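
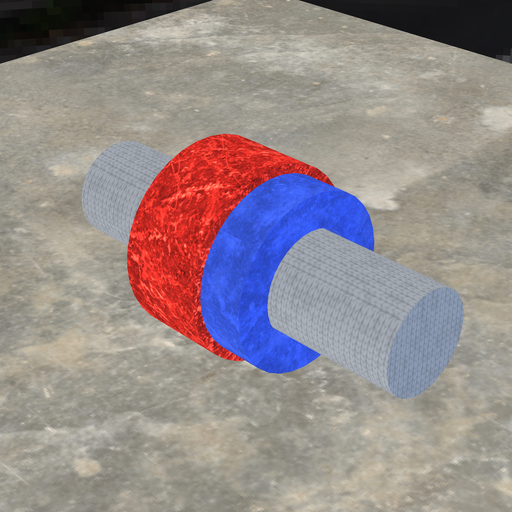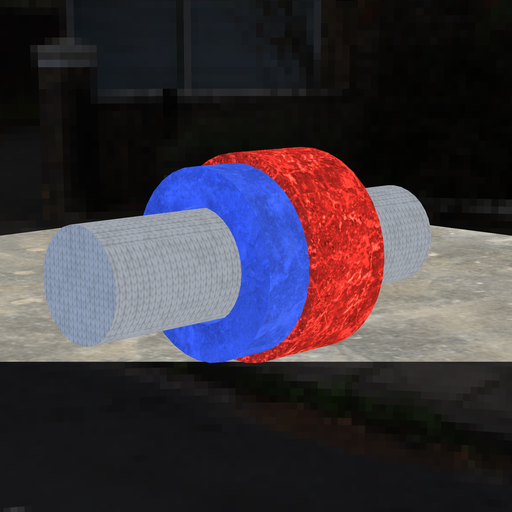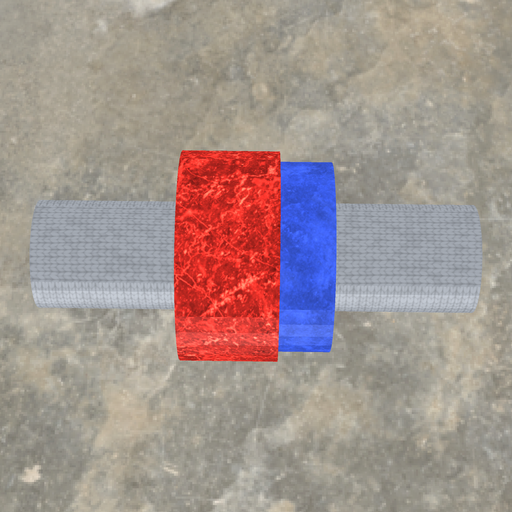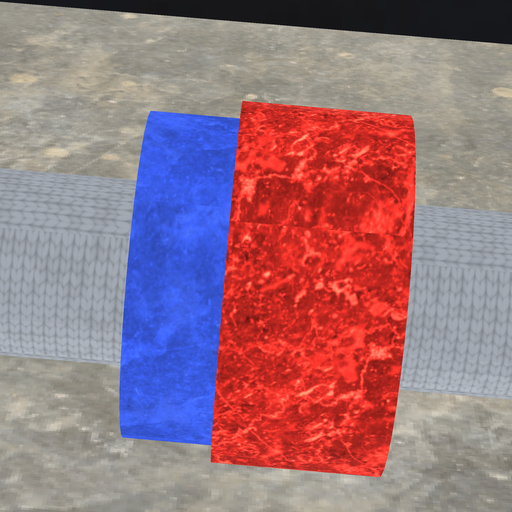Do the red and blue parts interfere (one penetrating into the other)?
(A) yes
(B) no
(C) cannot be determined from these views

(A) yes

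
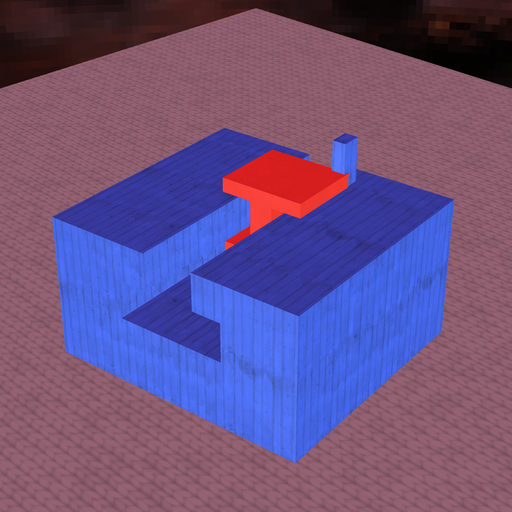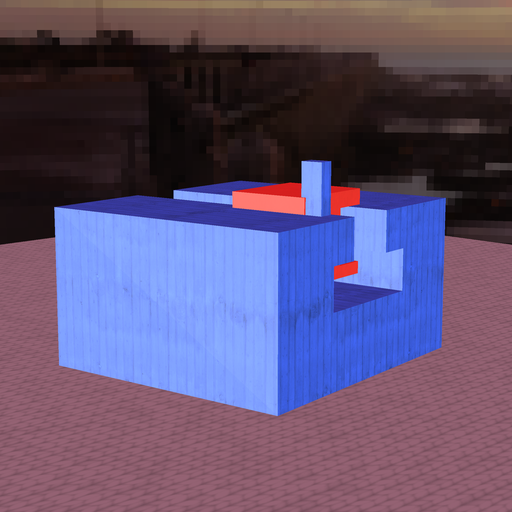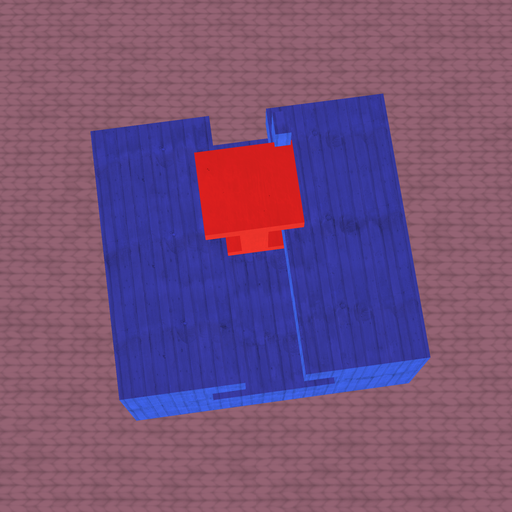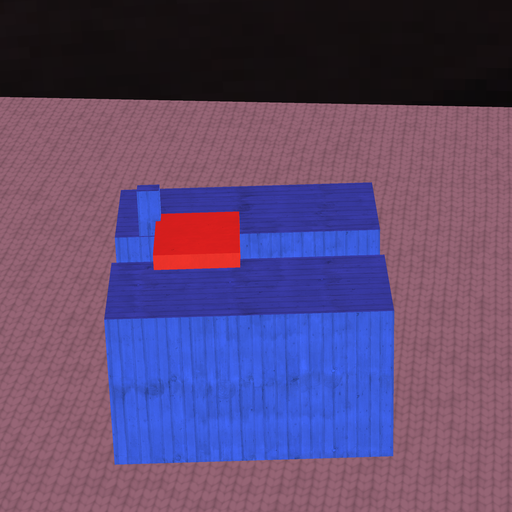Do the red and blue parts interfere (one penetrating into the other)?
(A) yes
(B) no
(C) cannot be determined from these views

(A) yes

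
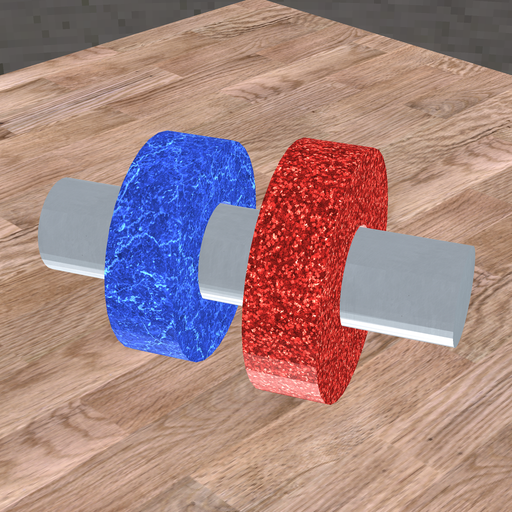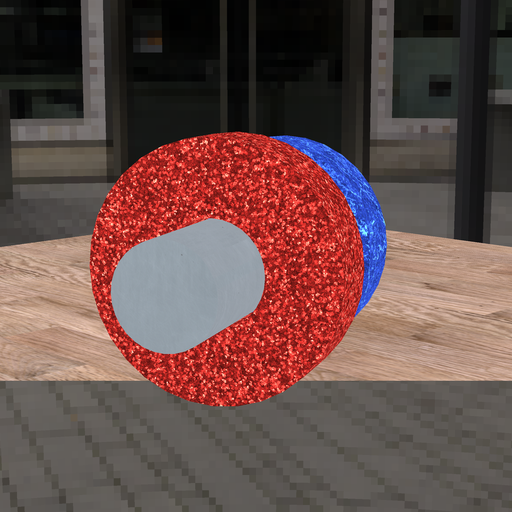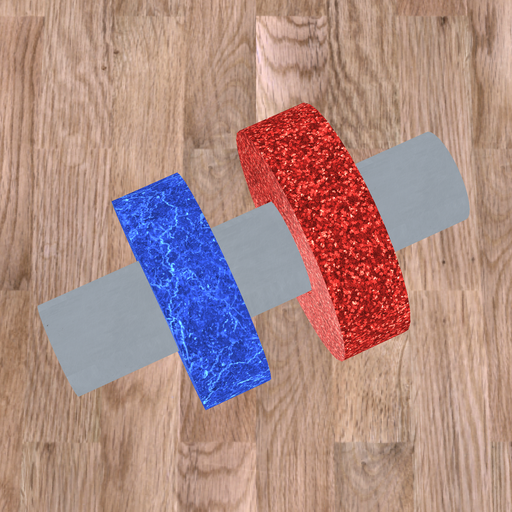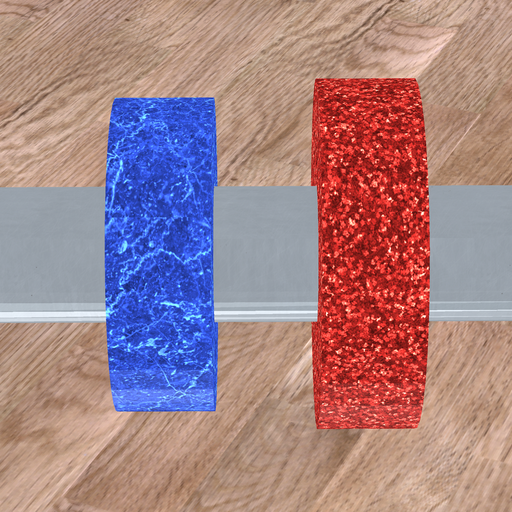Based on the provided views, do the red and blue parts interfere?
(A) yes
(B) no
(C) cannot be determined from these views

(B) no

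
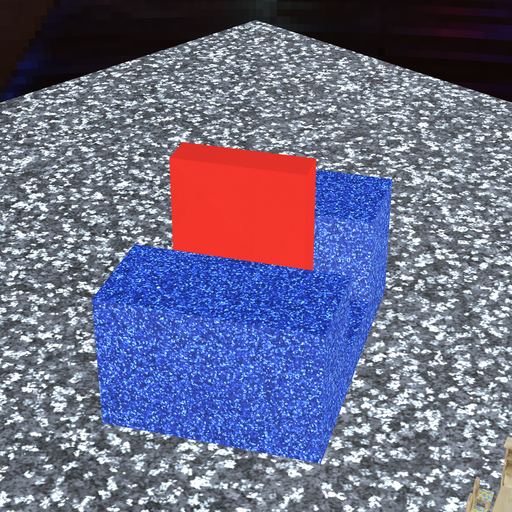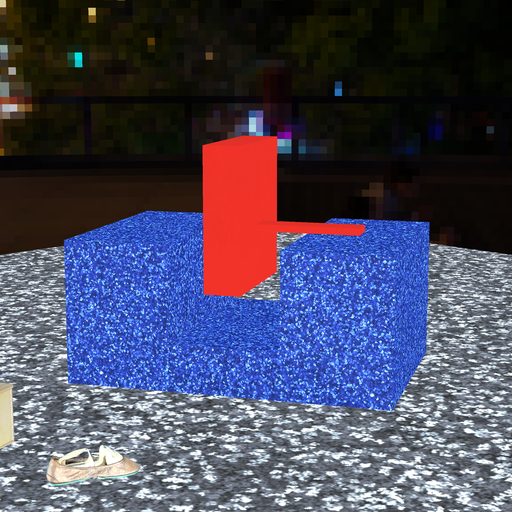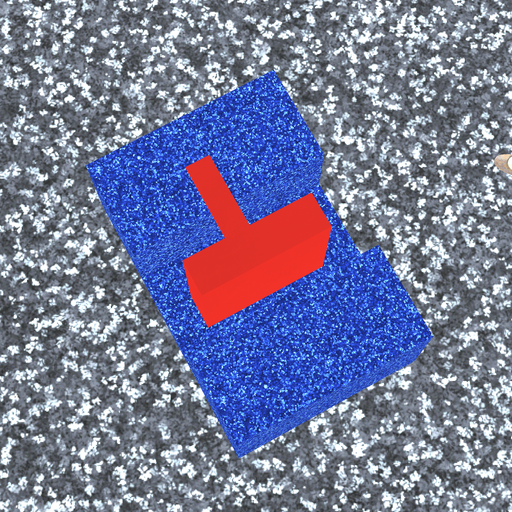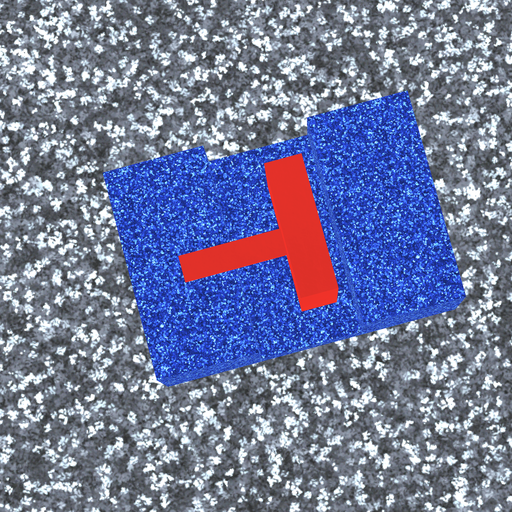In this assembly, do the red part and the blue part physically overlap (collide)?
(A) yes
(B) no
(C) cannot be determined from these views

(B) no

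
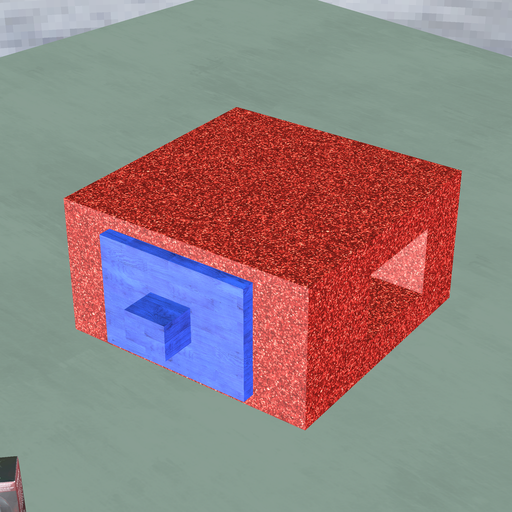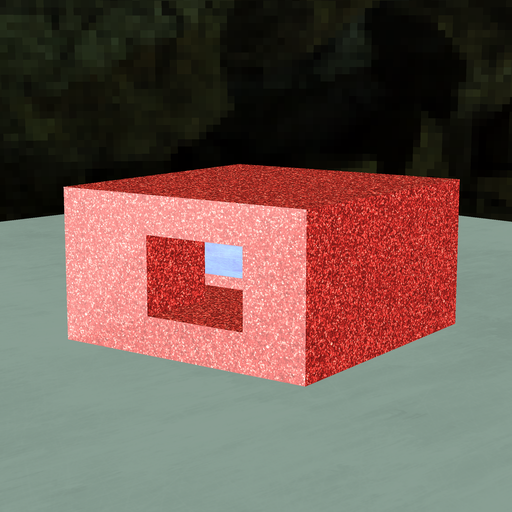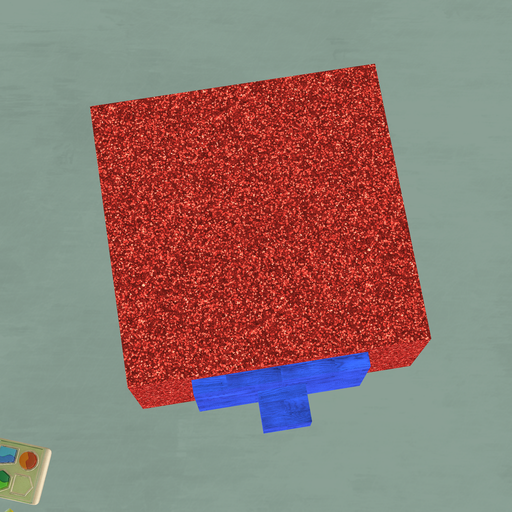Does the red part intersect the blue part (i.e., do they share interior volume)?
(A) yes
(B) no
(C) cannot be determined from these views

(C) cannot be determined from these views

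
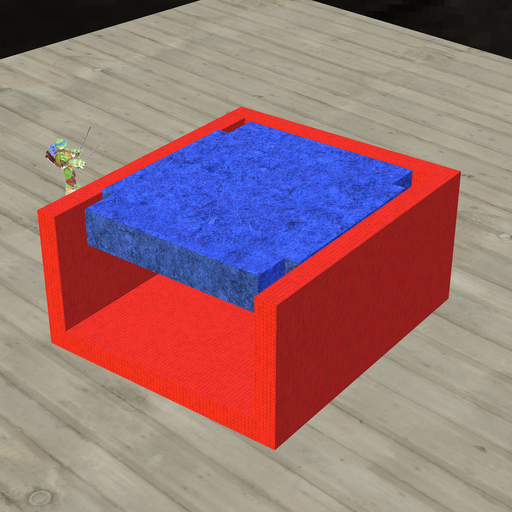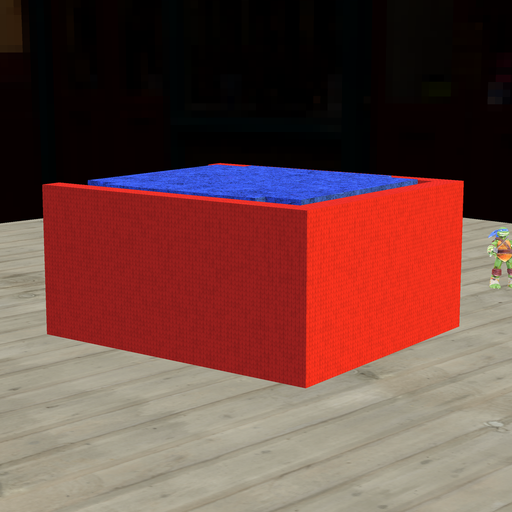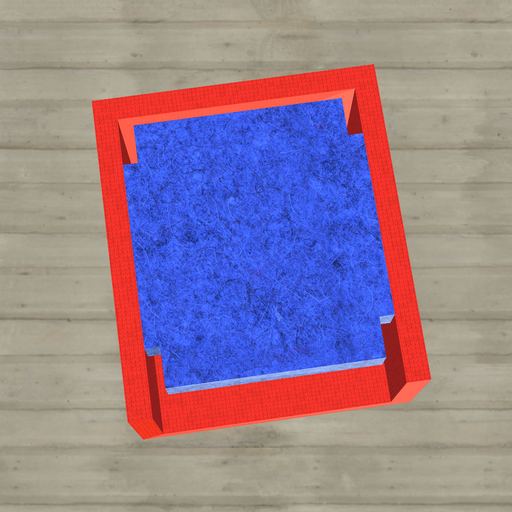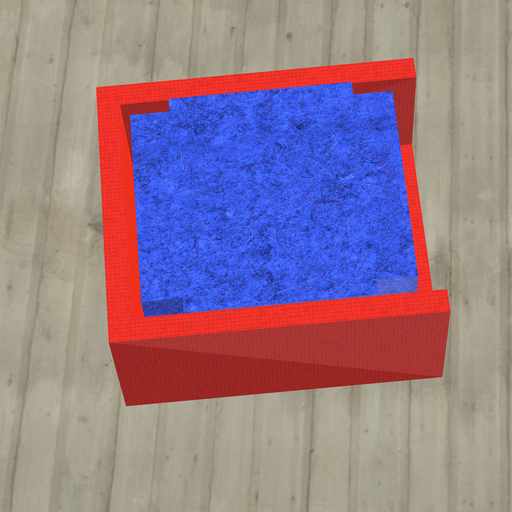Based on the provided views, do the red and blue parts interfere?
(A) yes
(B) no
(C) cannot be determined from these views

(B) no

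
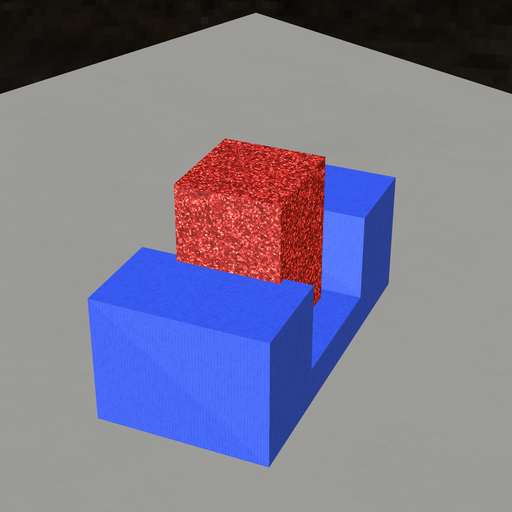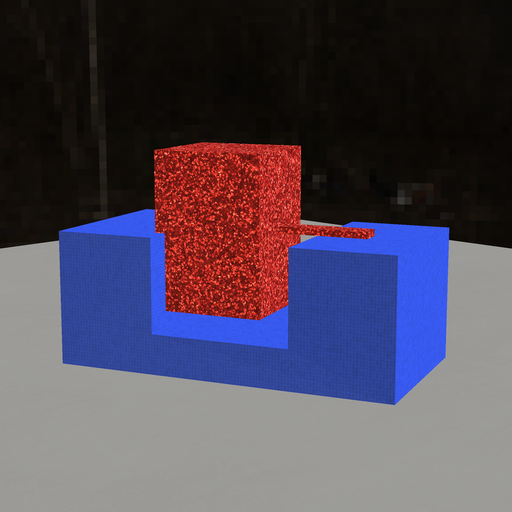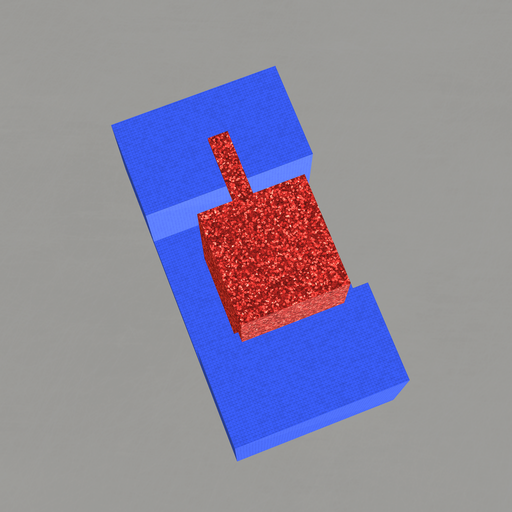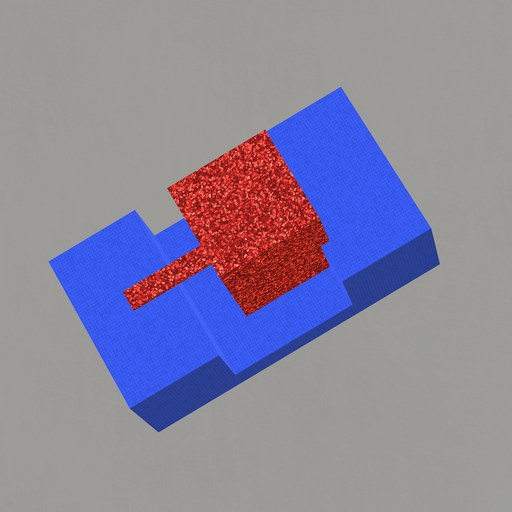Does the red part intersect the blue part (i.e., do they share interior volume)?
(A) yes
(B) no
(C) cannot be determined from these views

(A) yes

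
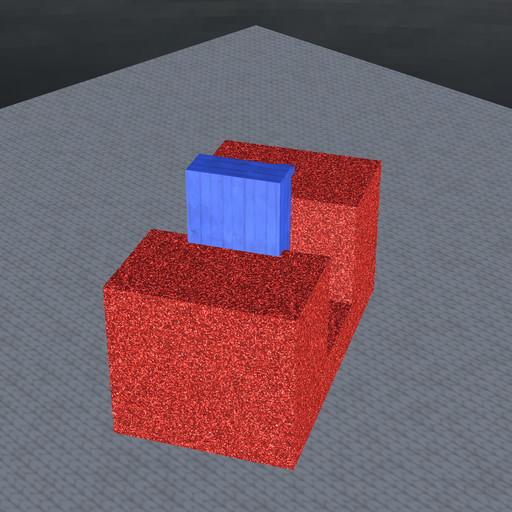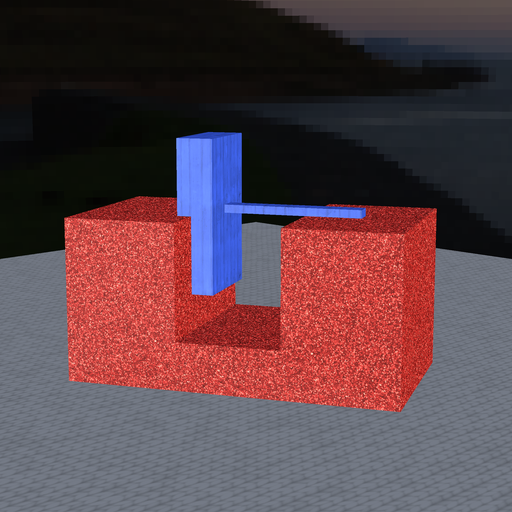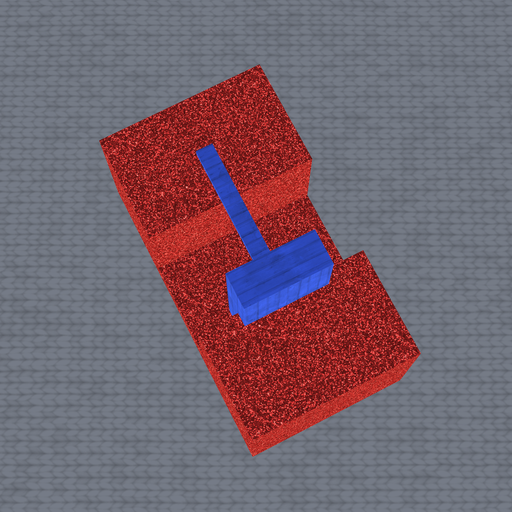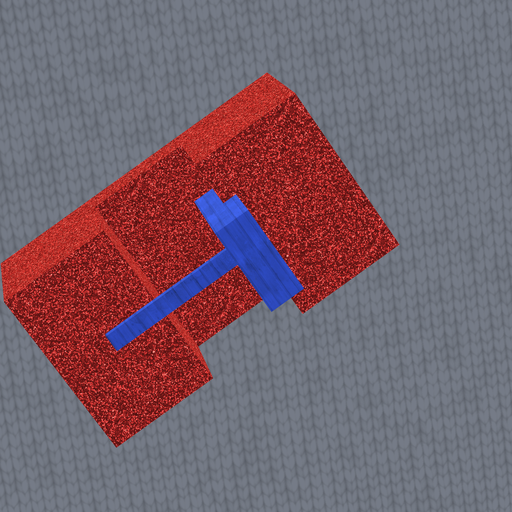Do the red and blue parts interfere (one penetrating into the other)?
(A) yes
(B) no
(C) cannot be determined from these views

(A) yes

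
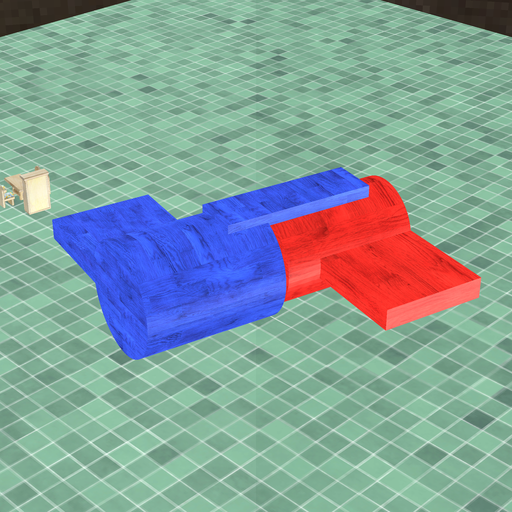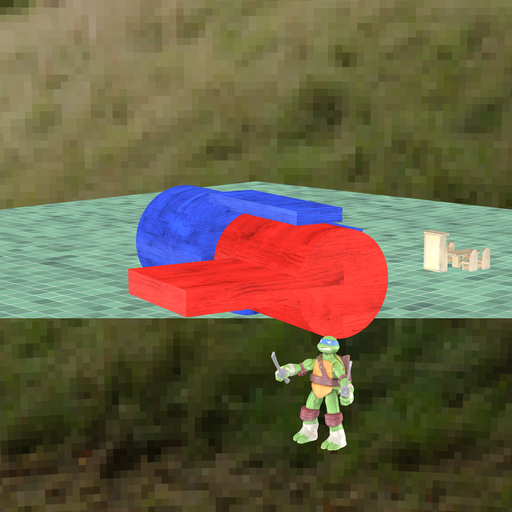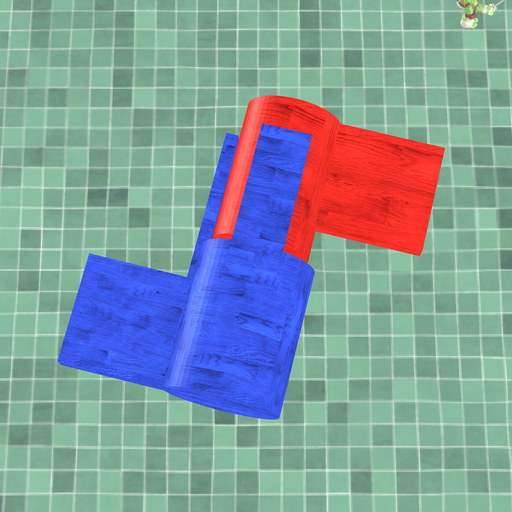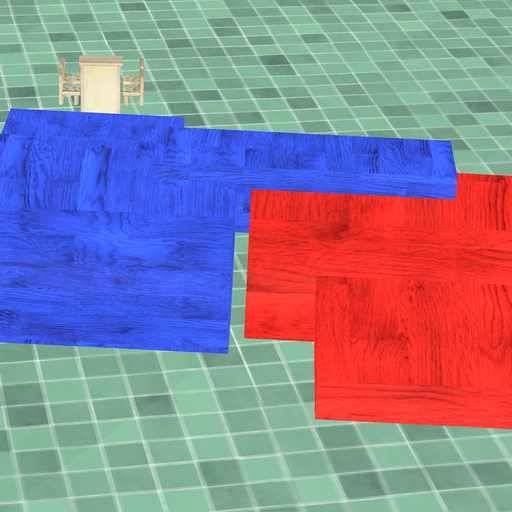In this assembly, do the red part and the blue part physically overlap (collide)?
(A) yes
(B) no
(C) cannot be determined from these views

(B) no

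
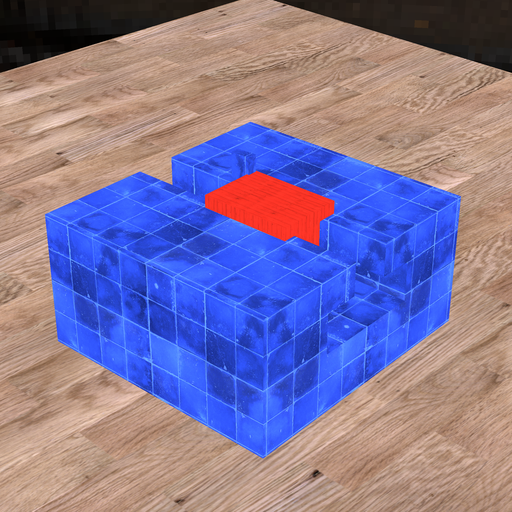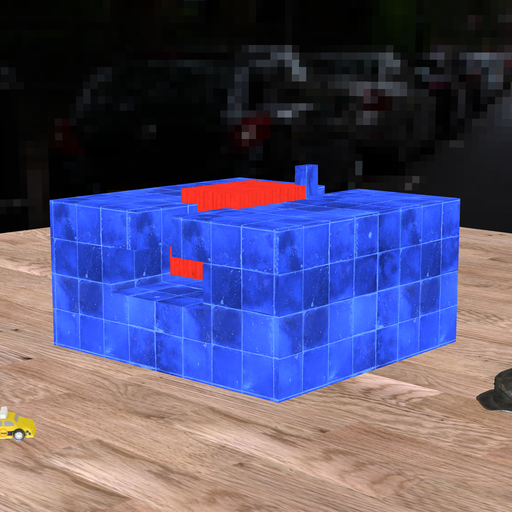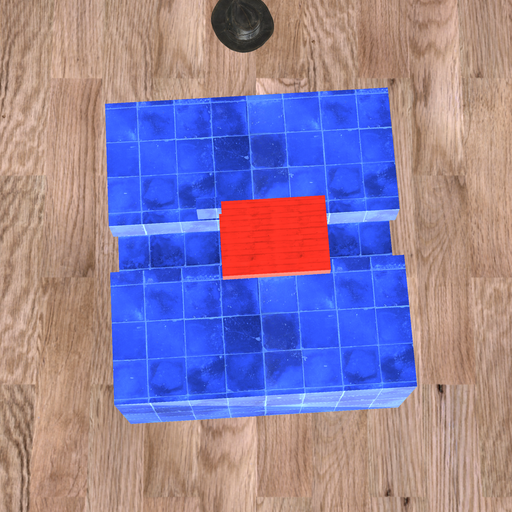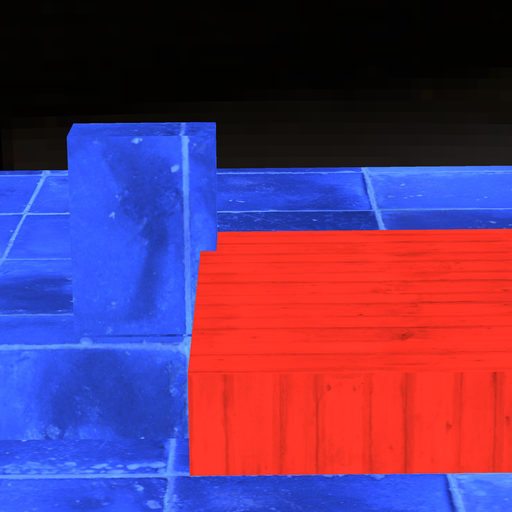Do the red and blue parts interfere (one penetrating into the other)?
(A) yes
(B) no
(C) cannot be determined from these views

(A) yes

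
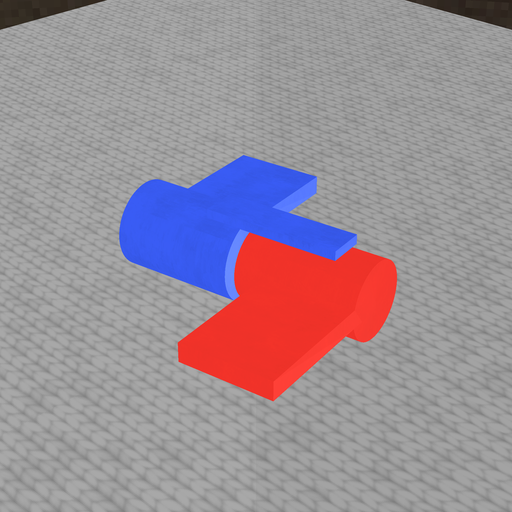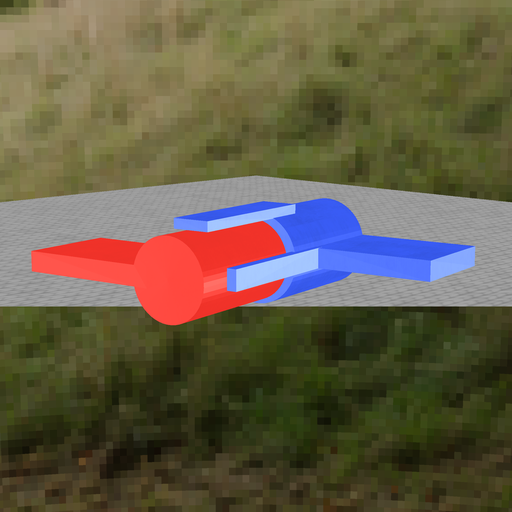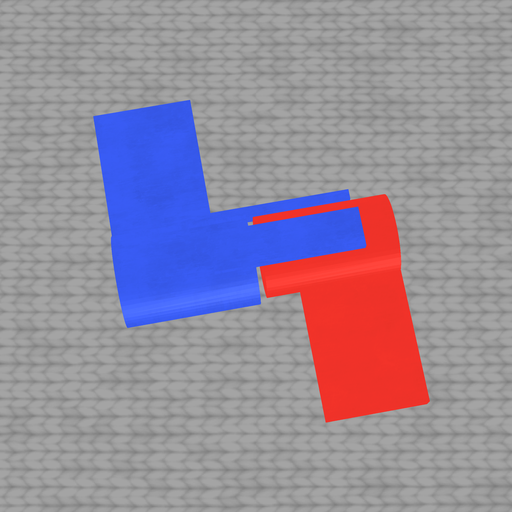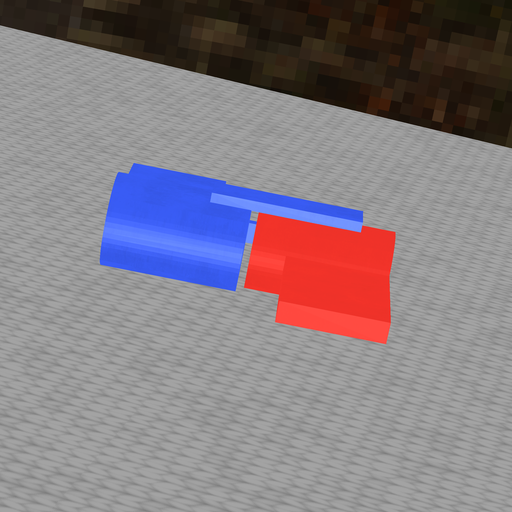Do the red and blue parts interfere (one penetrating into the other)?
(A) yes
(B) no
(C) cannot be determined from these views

(B) no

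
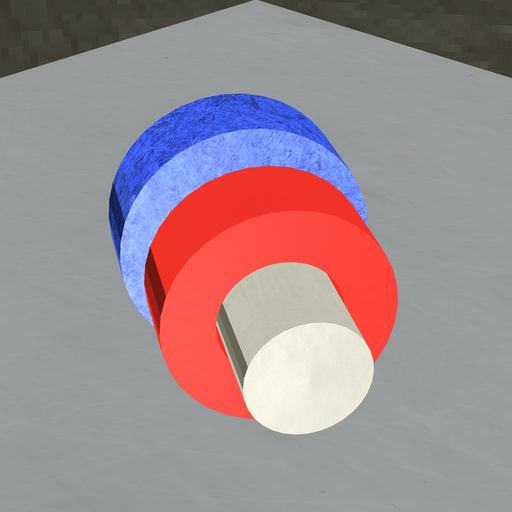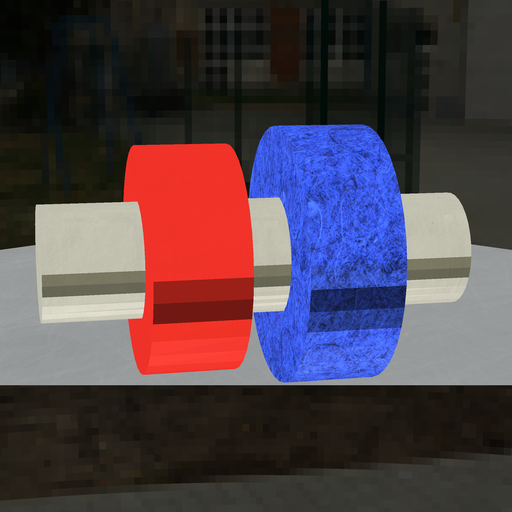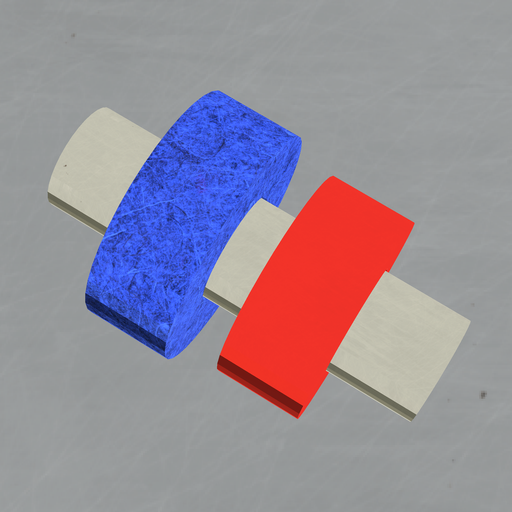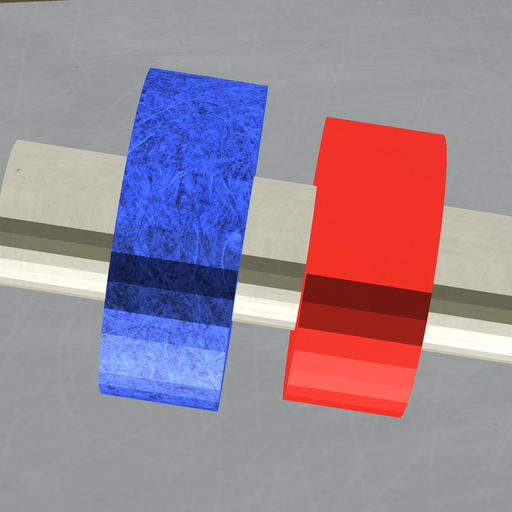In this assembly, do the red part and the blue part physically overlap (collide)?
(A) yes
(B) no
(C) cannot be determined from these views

(B) no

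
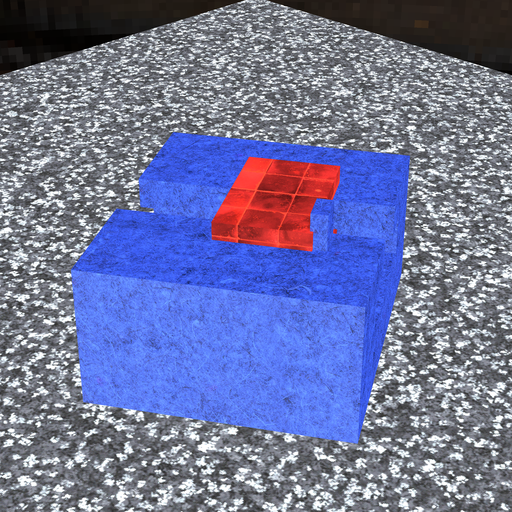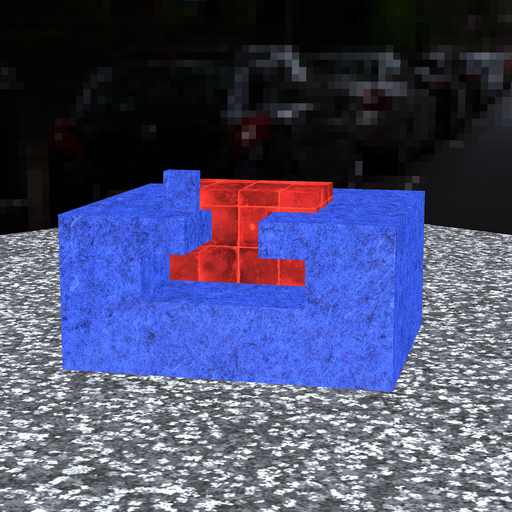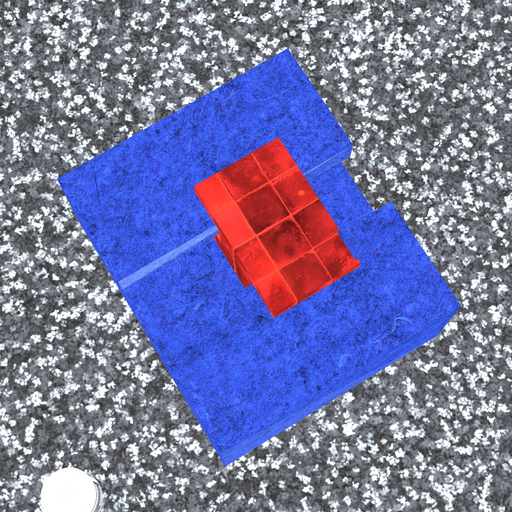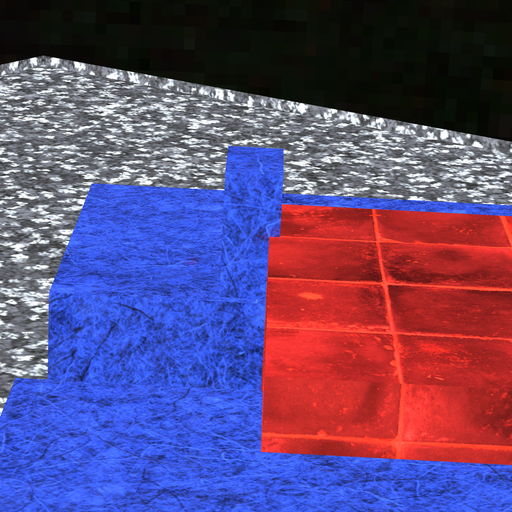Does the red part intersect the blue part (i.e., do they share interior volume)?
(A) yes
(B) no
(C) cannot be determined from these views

(A) yes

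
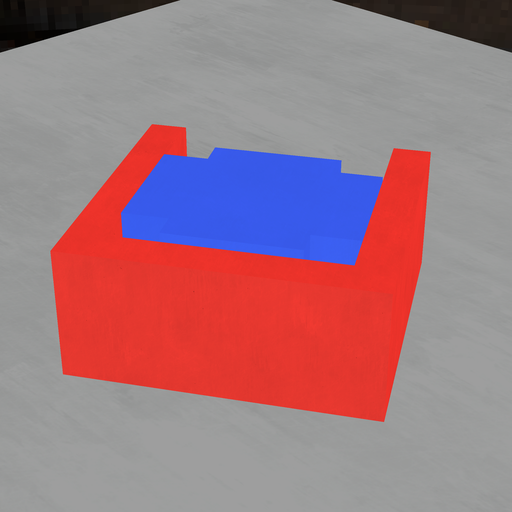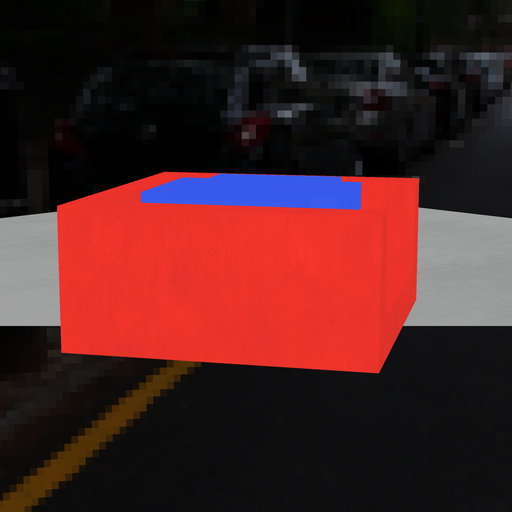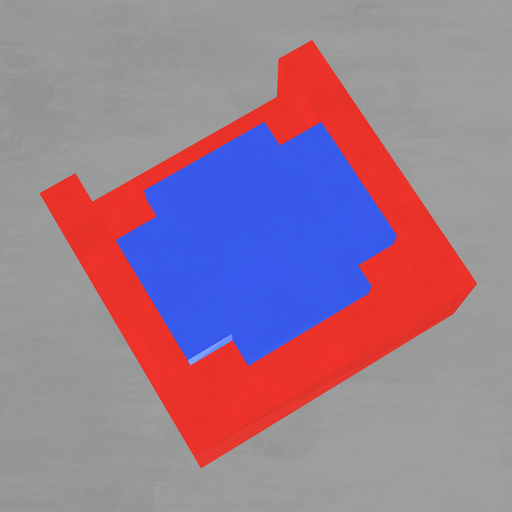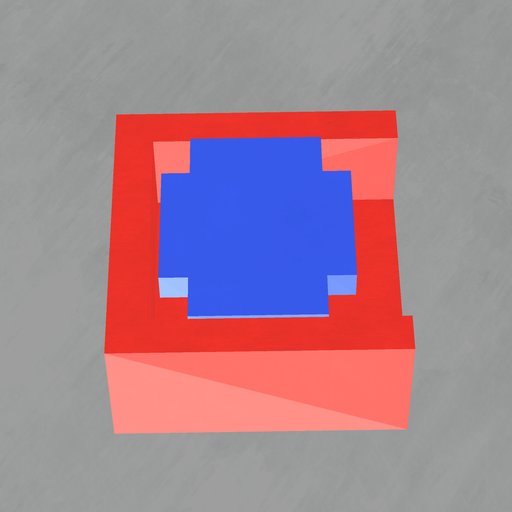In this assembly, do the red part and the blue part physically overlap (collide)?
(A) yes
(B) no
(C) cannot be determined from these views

(B) no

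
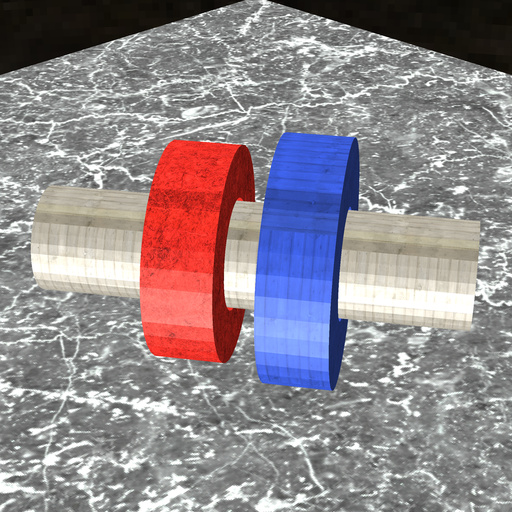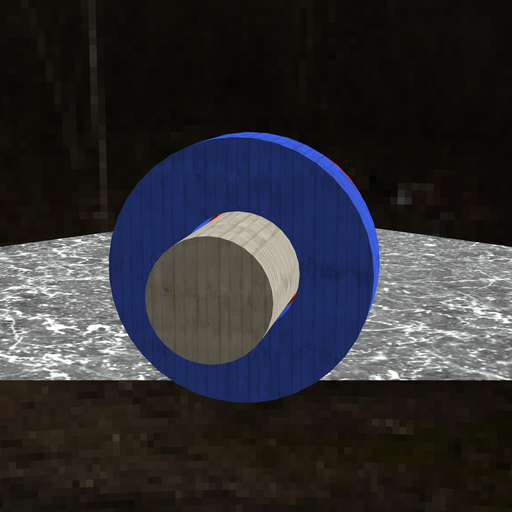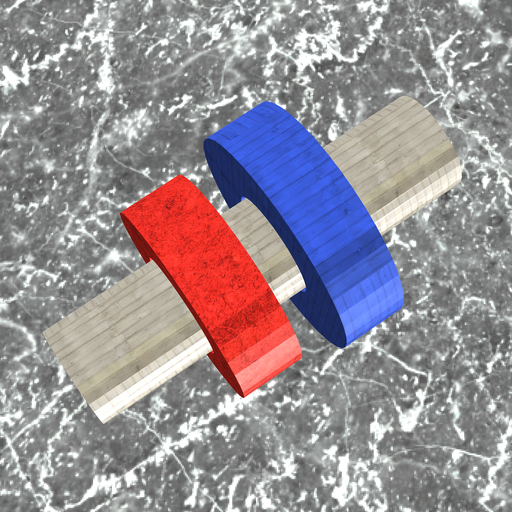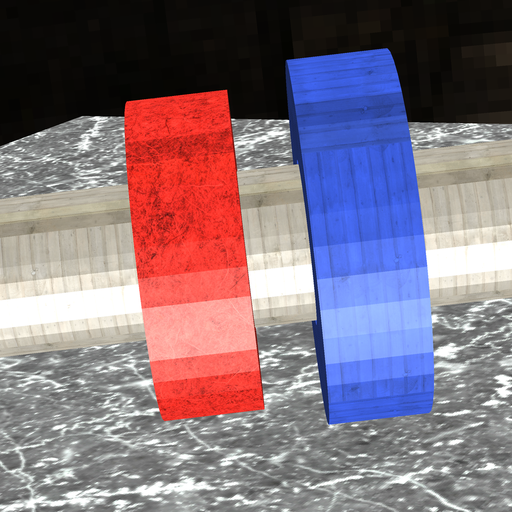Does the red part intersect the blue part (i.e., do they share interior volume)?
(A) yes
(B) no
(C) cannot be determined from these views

(B) no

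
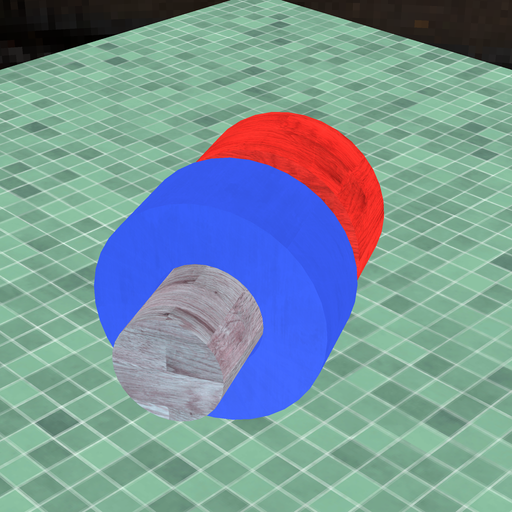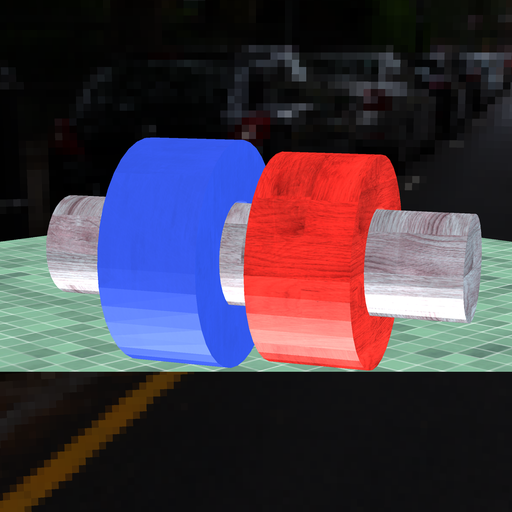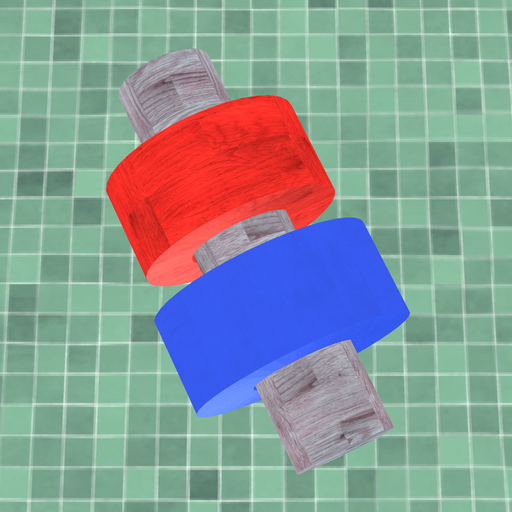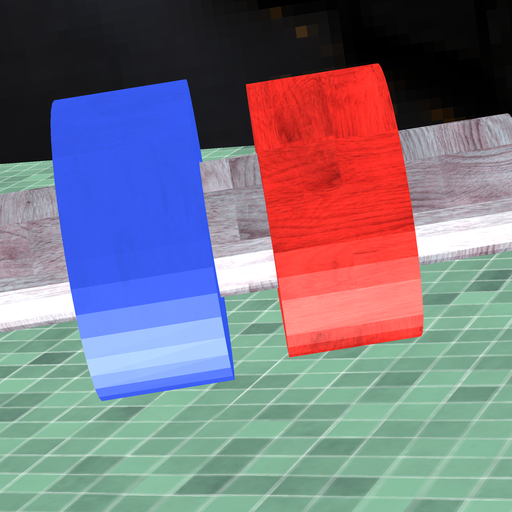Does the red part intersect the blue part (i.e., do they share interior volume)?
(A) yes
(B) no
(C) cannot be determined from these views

(B) no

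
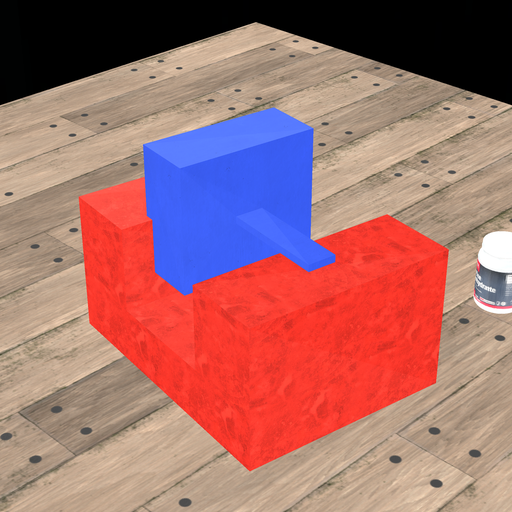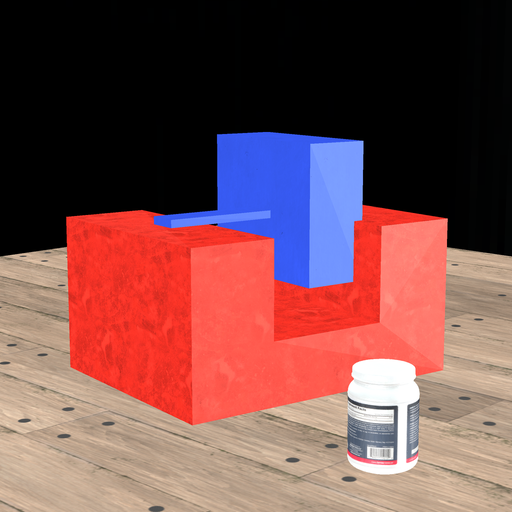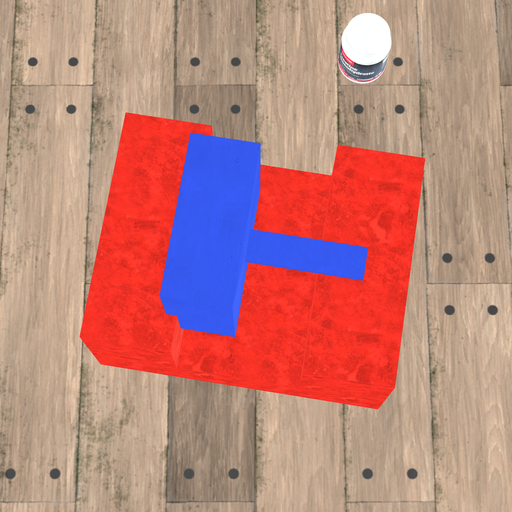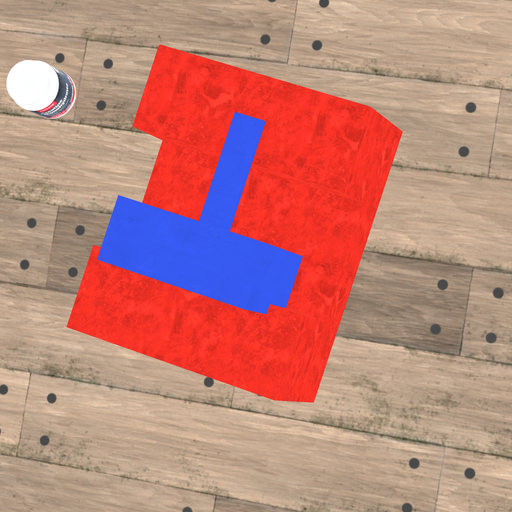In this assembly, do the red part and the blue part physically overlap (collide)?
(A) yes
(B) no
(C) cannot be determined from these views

(A) yes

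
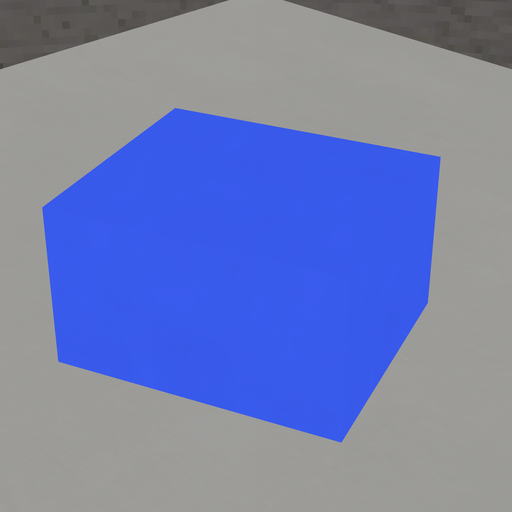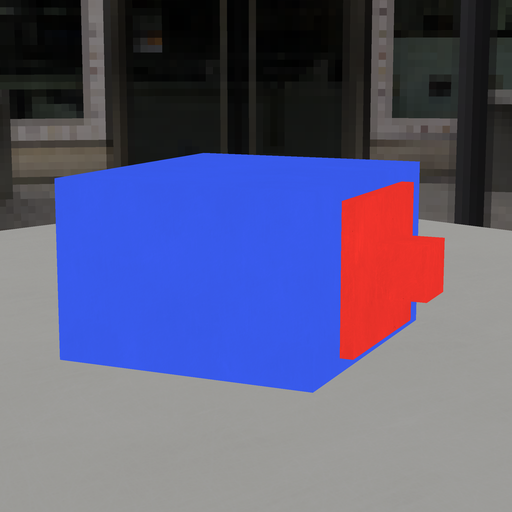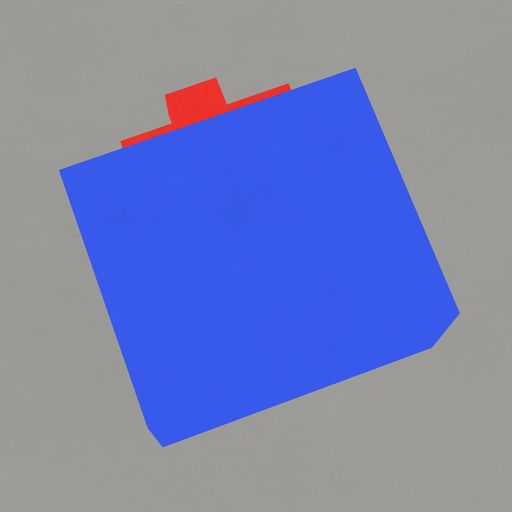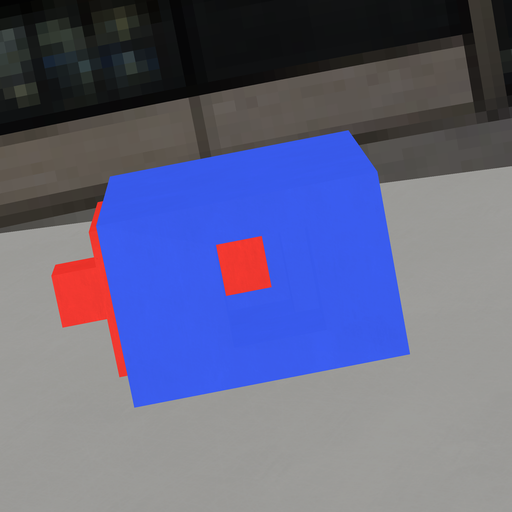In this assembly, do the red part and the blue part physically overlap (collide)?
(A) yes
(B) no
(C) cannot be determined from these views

(B) no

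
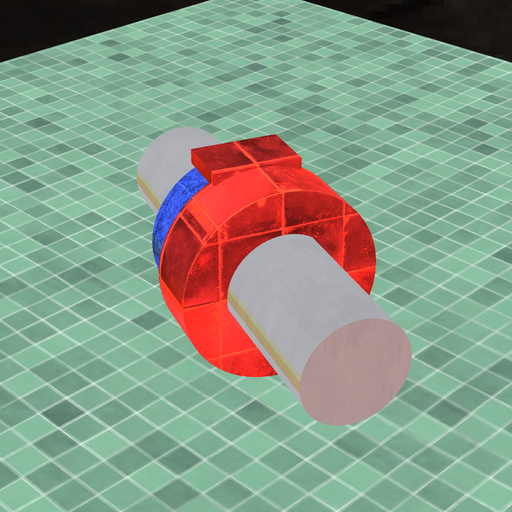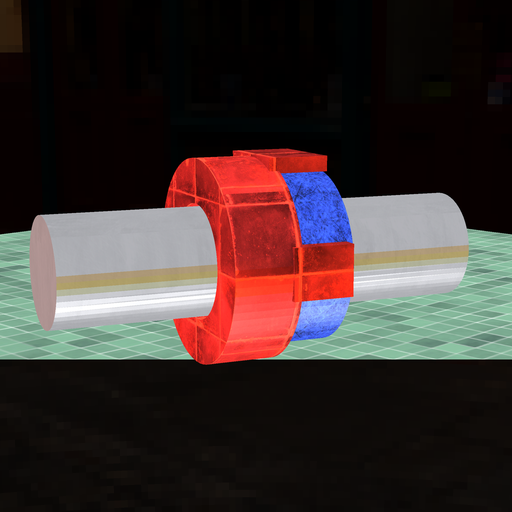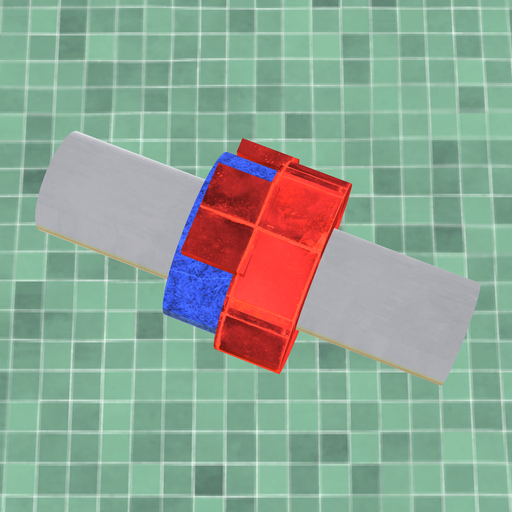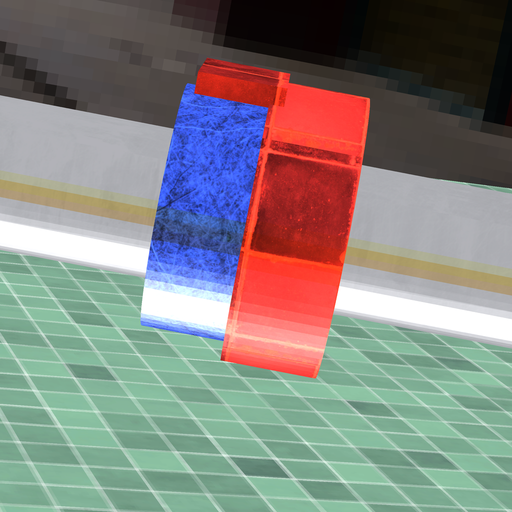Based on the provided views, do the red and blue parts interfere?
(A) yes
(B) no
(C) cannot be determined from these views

(A) yes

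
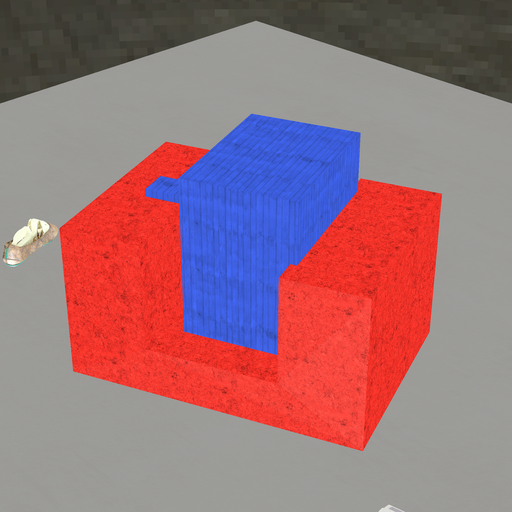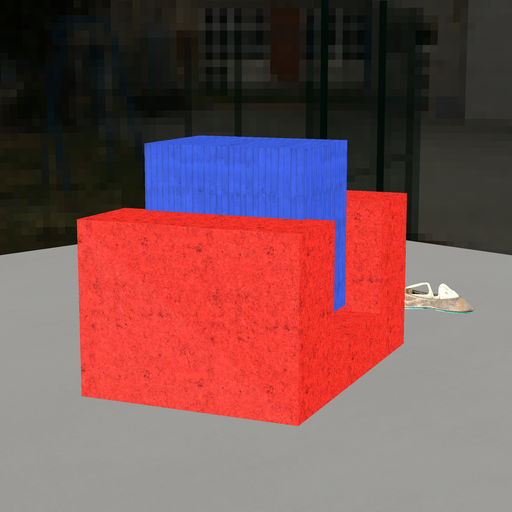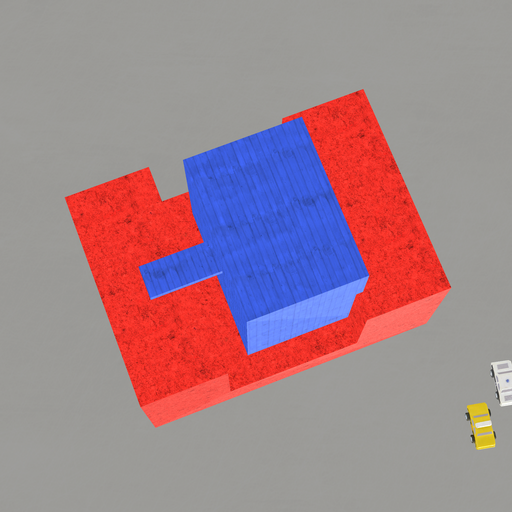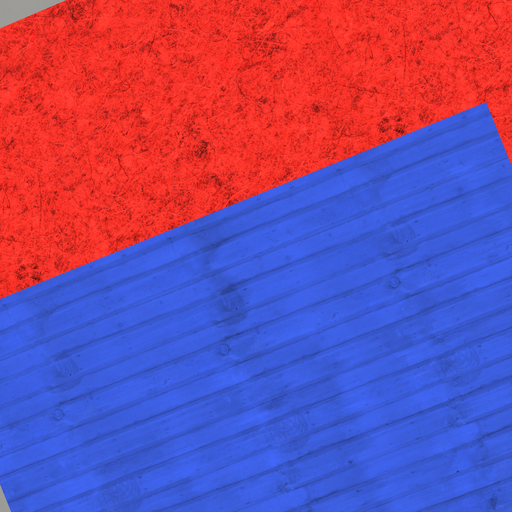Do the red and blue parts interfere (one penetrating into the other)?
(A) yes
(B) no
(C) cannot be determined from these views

(A) yes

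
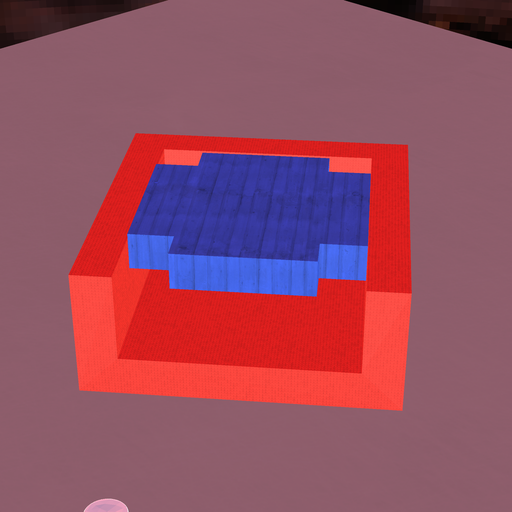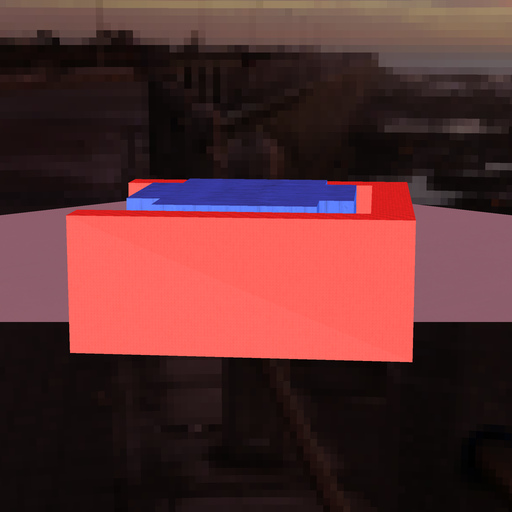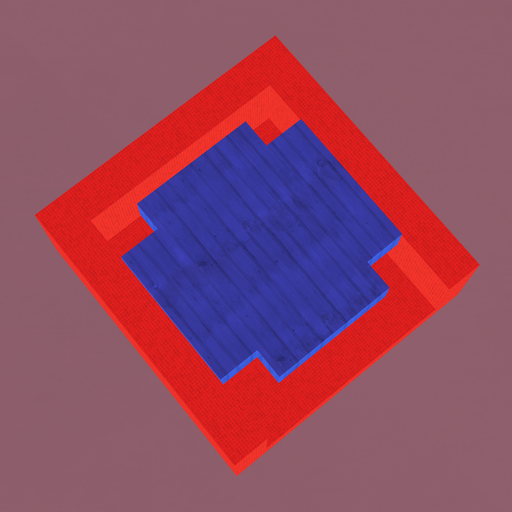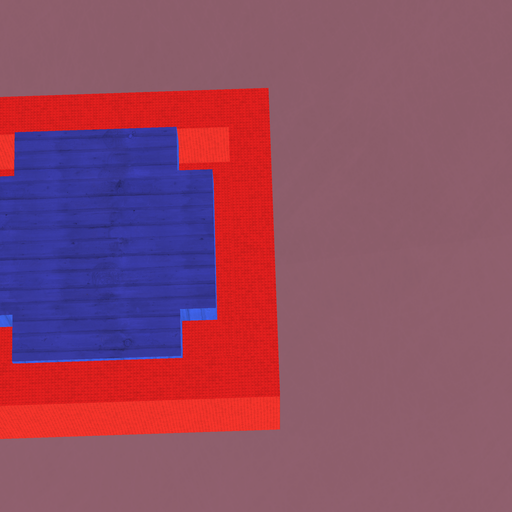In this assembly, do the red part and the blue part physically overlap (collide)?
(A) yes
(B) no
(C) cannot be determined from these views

(B) no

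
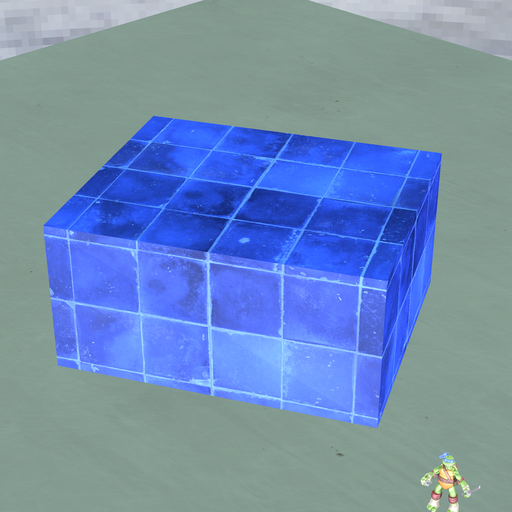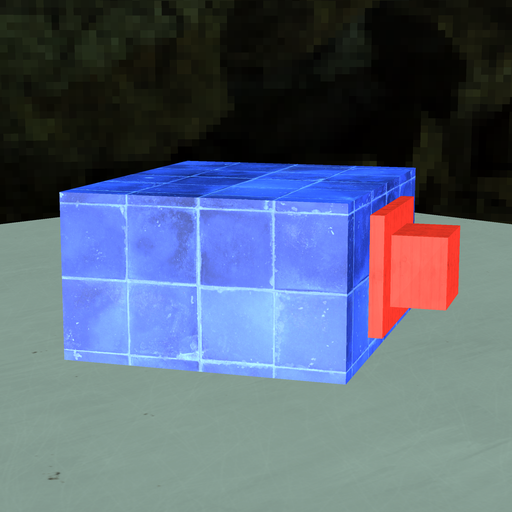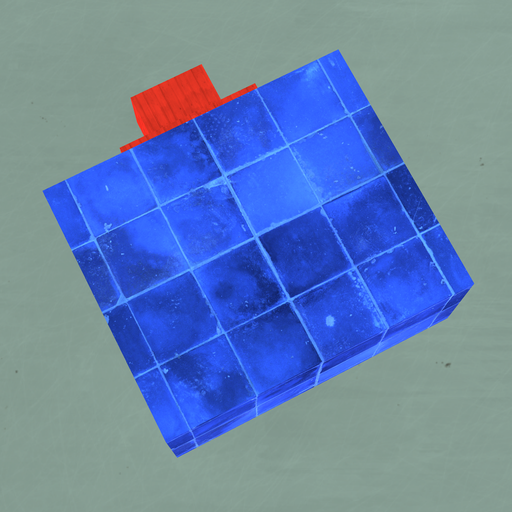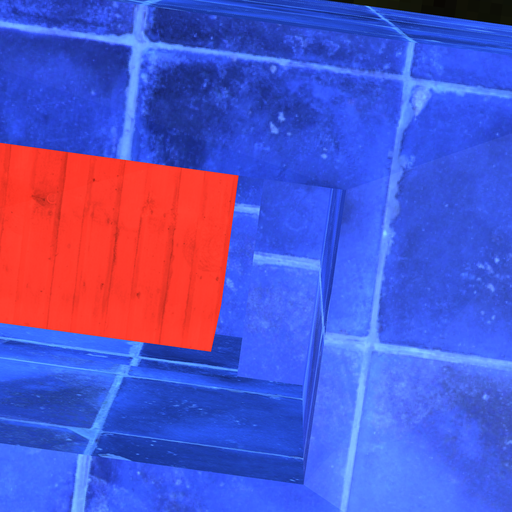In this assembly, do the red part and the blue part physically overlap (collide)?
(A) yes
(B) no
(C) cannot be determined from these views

(B) no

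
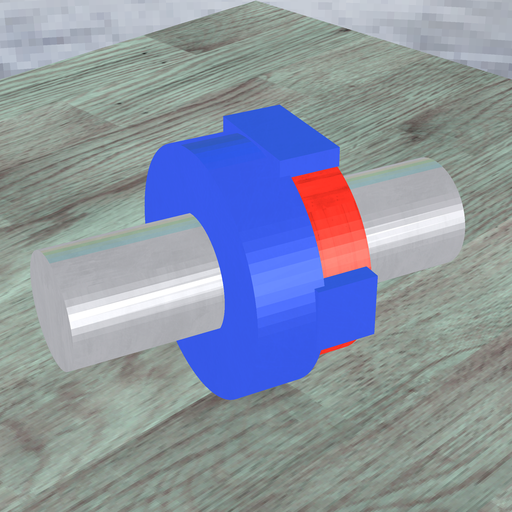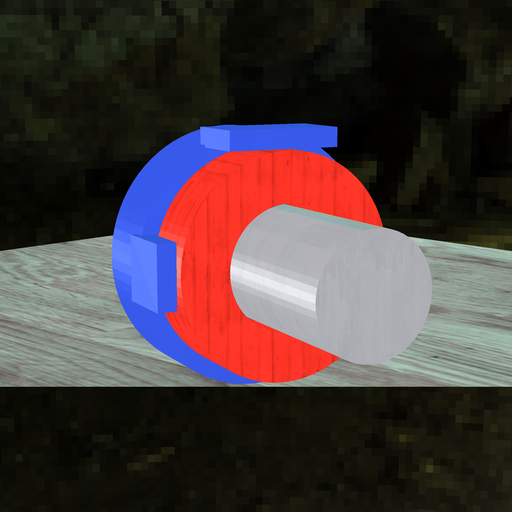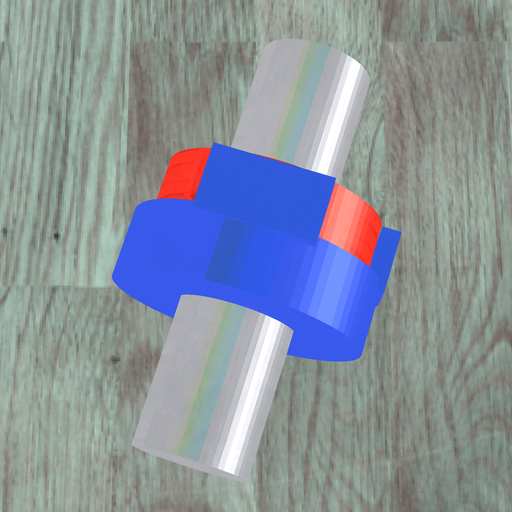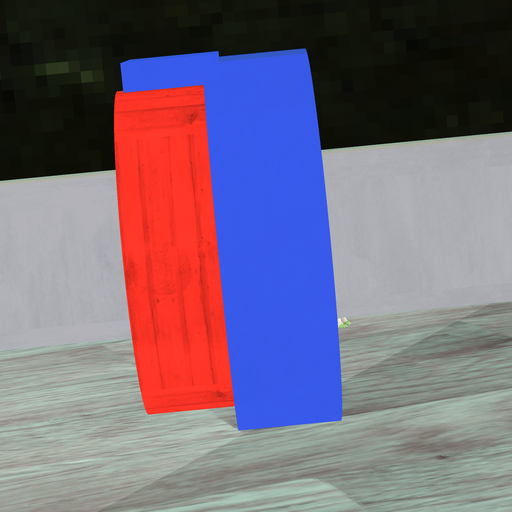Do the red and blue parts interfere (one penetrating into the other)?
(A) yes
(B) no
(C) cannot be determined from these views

(A) yes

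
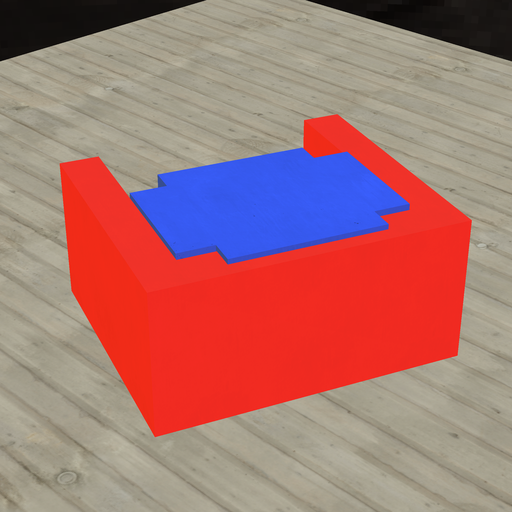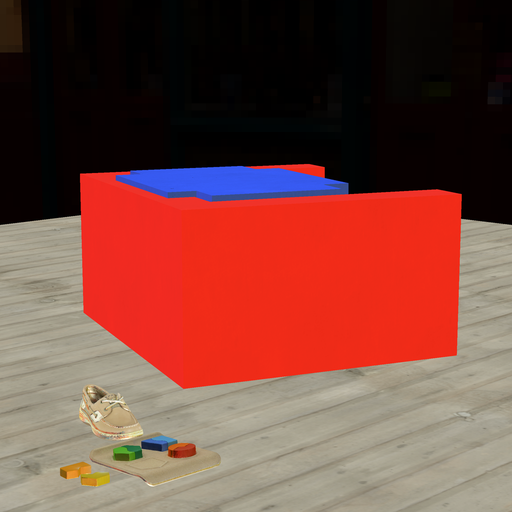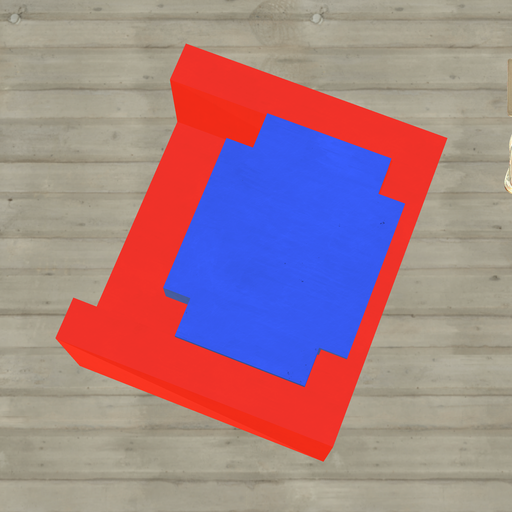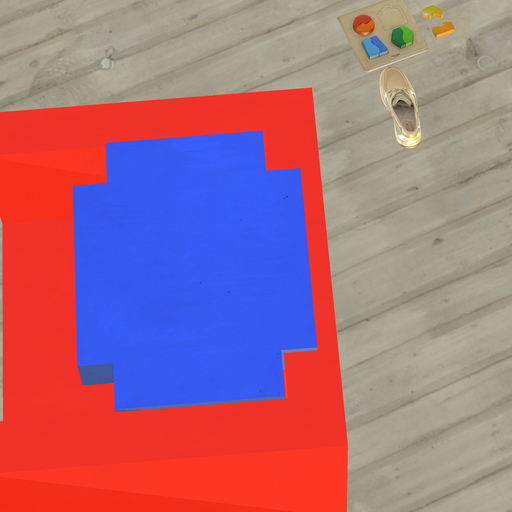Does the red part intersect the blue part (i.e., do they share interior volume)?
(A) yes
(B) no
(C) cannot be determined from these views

(A) yes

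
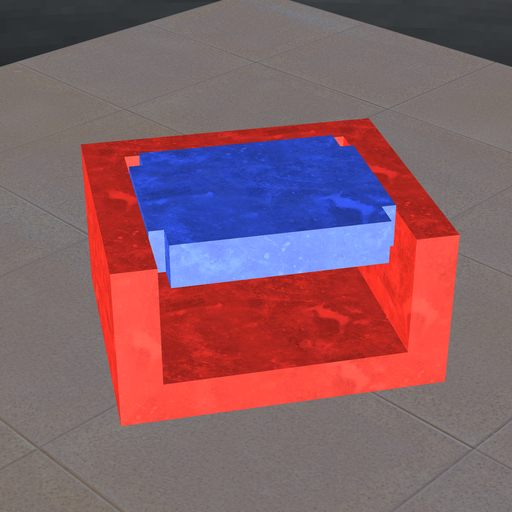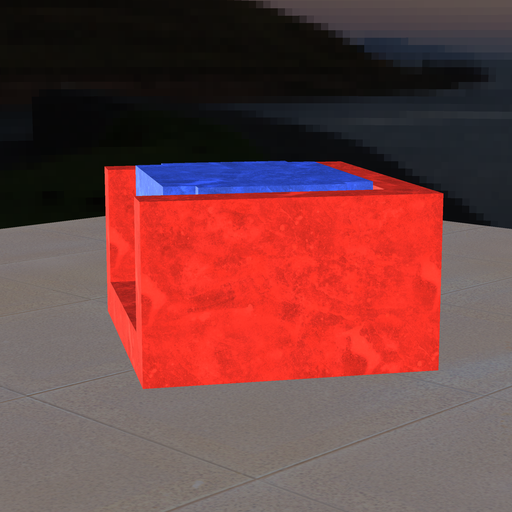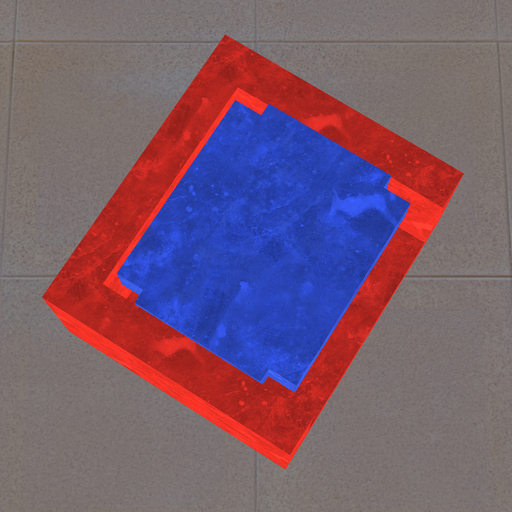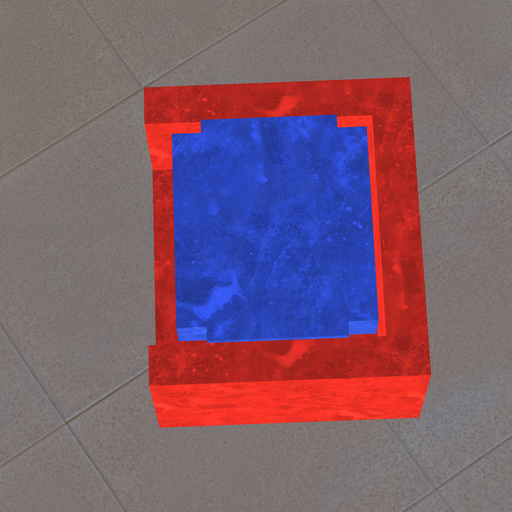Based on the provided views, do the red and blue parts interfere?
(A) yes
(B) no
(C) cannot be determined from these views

(B) no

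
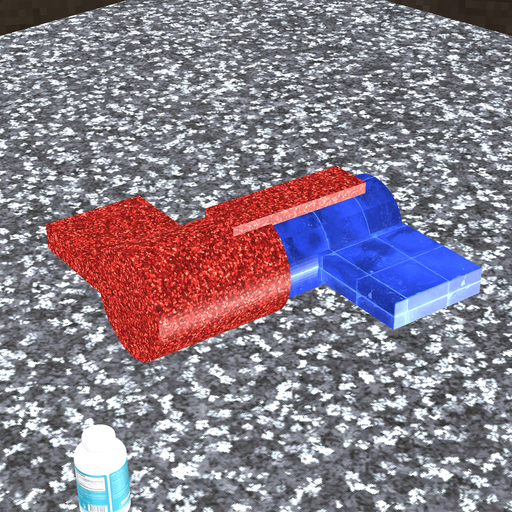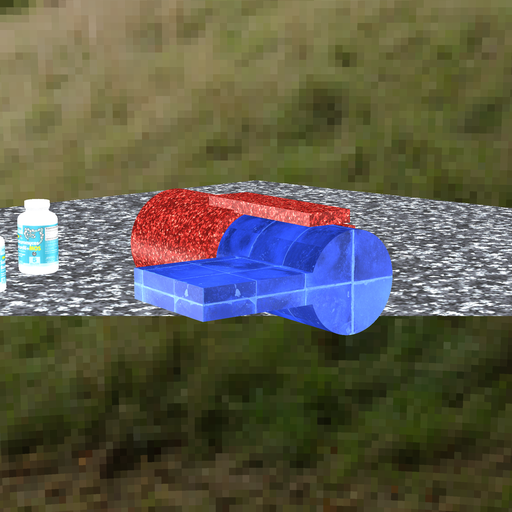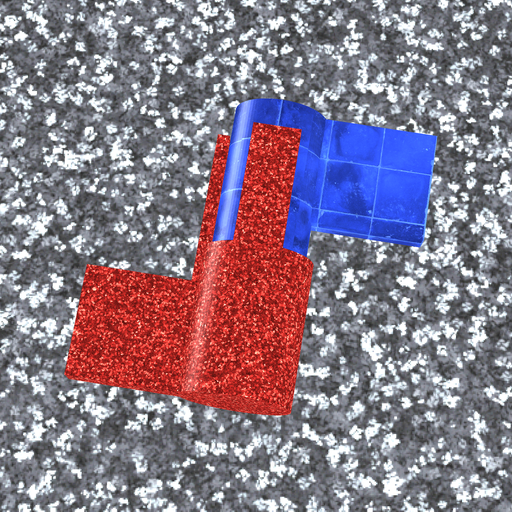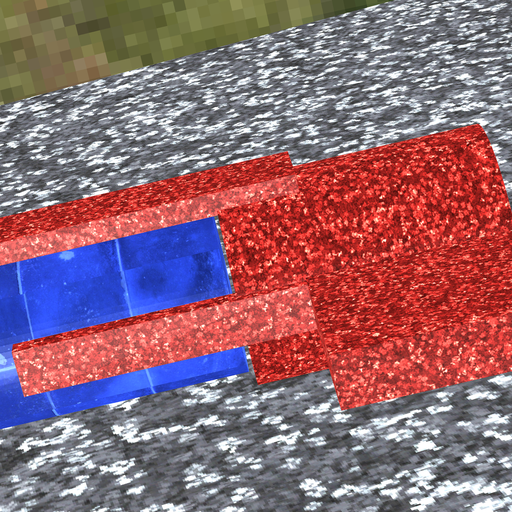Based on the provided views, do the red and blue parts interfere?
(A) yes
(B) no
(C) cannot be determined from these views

(B) no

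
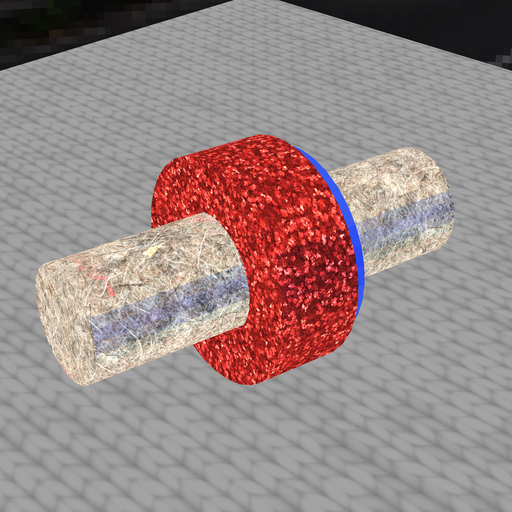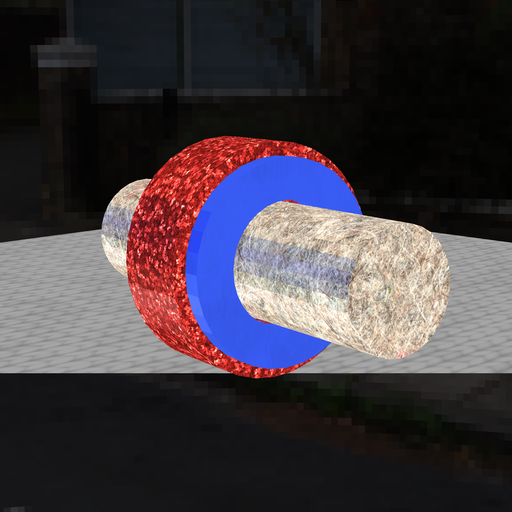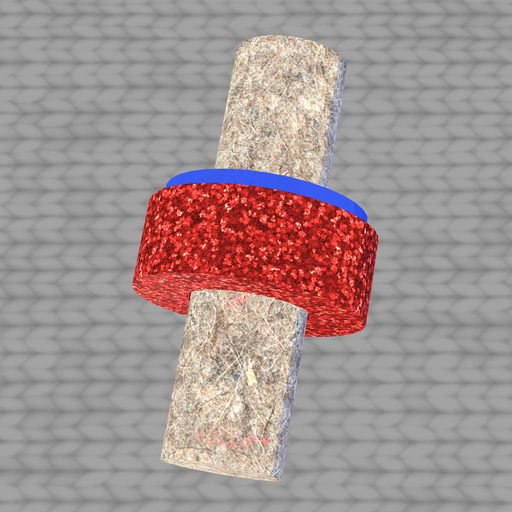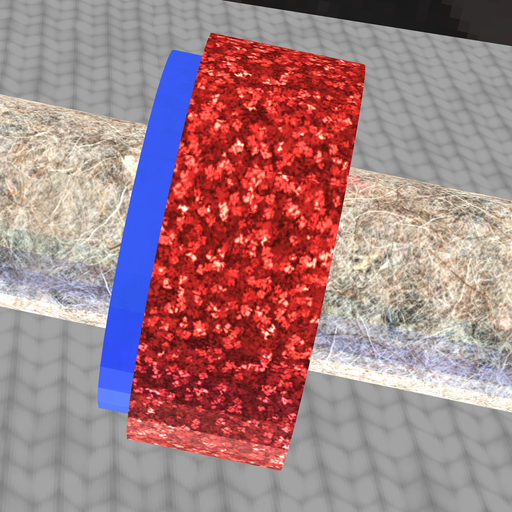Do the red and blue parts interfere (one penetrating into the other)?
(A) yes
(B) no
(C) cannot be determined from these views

(A) yes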